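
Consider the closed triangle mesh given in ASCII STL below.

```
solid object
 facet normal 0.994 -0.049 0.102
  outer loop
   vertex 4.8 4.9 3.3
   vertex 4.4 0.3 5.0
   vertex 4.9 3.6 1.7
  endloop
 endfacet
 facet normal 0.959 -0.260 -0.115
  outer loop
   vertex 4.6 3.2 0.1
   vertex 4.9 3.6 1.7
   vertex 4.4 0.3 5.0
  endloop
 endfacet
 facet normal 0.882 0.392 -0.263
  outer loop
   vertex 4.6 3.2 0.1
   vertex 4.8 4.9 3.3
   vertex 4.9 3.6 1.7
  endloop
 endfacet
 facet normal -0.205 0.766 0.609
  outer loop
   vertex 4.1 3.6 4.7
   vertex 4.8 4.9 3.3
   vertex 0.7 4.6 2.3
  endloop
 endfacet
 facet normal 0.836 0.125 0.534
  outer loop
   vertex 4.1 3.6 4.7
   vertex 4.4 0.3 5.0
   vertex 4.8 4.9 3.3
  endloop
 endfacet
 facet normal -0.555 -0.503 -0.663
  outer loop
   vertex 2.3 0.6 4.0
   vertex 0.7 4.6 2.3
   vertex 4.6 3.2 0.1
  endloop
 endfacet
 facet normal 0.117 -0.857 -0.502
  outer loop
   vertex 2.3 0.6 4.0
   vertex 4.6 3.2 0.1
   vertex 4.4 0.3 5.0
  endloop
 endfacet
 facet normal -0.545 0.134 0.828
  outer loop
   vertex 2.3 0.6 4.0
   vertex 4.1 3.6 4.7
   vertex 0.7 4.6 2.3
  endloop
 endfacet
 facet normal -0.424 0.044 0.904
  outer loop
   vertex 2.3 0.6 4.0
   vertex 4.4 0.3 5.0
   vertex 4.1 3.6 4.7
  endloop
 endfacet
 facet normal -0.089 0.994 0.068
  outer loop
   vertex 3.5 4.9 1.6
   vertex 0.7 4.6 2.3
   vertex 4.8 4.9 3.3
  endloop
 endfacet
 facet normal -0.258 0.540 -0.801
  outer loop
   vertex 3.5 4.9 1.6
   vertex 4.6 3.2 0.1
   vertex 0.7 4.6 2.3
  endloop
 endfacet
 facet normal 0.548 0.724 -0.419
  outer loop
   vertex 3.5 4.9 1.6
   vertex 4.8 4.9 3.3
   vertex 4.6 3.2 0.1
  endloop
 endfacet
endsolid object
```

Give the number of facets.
12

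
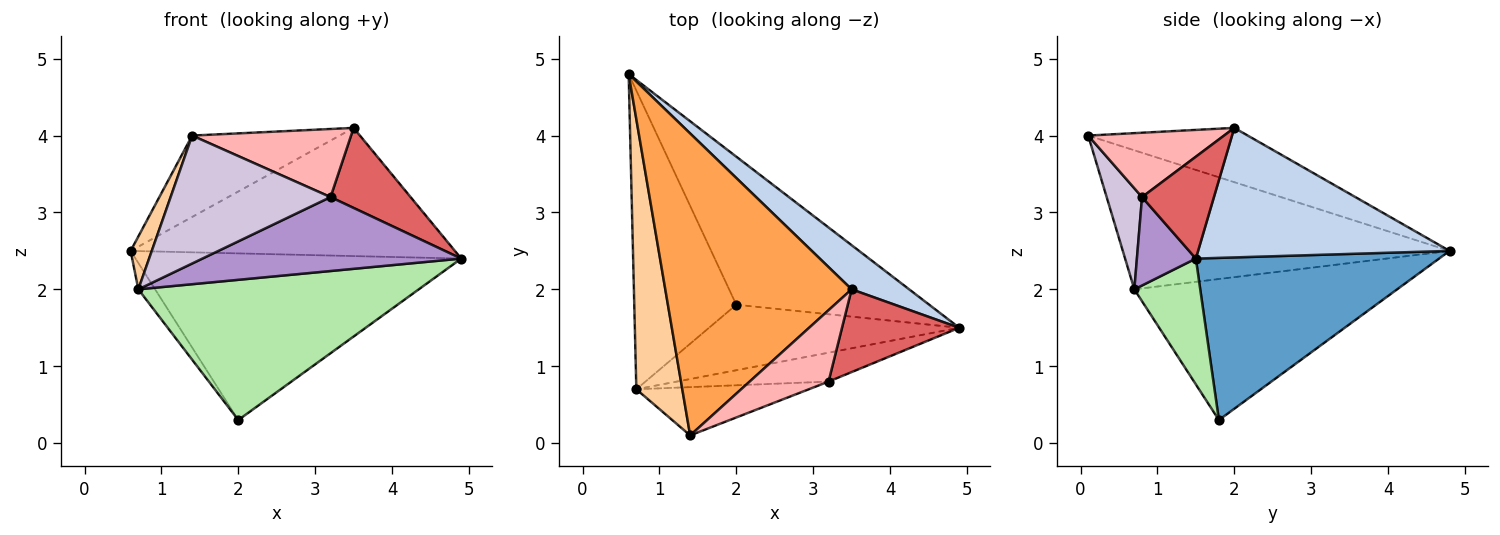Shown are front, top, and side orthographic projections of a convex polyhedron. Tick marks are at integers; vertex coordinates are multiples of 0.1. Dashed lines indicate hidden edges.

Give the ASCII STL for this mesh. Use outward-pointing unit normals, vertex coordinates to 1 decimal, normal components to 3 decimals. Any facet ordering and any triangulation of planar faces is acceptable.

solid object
 facet normal 0.487 0.653 -0.580
  outer loop
   vertex 2.0 1.8 0.3
   vertex 0.6 4.8 2.5
   vertex 4.9 1.5 2.4
  endloop
 endfacet
 facet normal 0.591 0.762 0.263
  outer loop
   vertex 3.5 2.0 4.1
   vertex 4.9 1.5 2.4
   vertex 0.6 4.8 2.5
  endloop
 endfacet
 facet normal -0.271 0.251 0.929
  outer loop
   vertex 3.5 2.0 4.1
   vertex 0.6 4.8 2.5
   vertex 1.4 0.1 4.0
  endloop
 endfacet
 facet normal -0.948 -0.061 0.313
  outer loop
   vertex 0.7 0.7 2.0
   vertex 1.4 0.1 4.0
   vertex 0.6 4.8 2.5
  endloop
 endfacet
 facet normal -0.809 0.052 -0.585
  outer loop
   vertex 0.7 0.7 2.0
   vertex 0.6 4.8 2.5
   vertex 2.0 1.8 0.3
  endloop
 endfacet
 facet normal 0.208 -0.886 -0.414
  outer loop
   vertex 0.7 0.7 2.0
   vertex 2.0 1.8 0.3
   vertex 4.9 1.5 2.4
  endloop
 endfacet
 facet normal 0.530 -0.590 0.610
  outer loop
   vertex 3.2 0.8 3.2
   vertex 4.9 1.5 2.4
   vertex 3.5 2.0 4.1
  endloop
 endfacet
 facet normal 0.508 -0.594 0.623
  outer loop
   vertex 3.2 0.8 3.2
   vertex 3.5 2.0 4.1
   vertex 1.4 0.1 4.0
  endloop
 endfacet
 facet normal 0.207 -0.911 -0.356
  outer loop
   vertex 3.2 0.8 3.2
   vertex 0.7 0.7 2.0
   vertex 4.9 1.5 2.4
  endloop
 endfacet
 facet normal 0.203 -0.916 -0.346
  outer loop
   vertex 3.2 0.8 3.2
   vertex 1.4 0.1 4.0
   vertex 0.7 0.7 2.0
  endloop
 endfacet
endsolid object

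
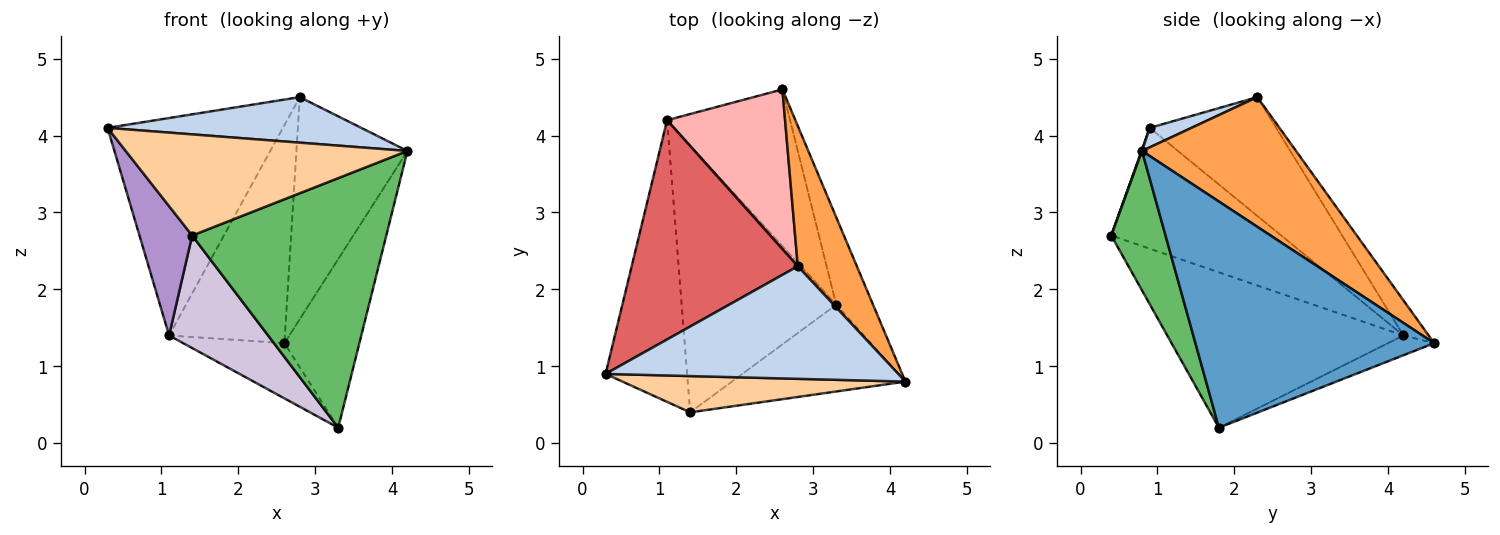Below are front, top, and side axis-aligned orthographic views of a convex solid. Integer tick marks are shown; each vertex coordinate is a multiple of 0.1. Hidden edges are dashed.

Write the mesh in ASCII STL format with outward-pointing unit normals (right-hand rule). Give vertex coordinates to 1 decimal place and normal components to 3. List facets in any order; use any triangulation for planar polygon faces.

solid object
 facet normal 0.943 0.296 -0.153
  outer loop
   vertex 3.3 1.8 0.2
   vertex 2.6 4.6 1.3
   vertex 4.2 0.8 3.8
  endloop
 endfacet
 facet normal 0.062 -0.374 0.925
  outer loop
   vertex 2.8 2.3 4.5
   vertex 0.3 0.9 4.1
   vertex 4.2 0.8 3.8
  endloop
 endfacet
 facet normal 0.761 0.548 0.347
  outer loop
   vertex 2.8 2.3 4.5
   vertex 4.2 0.8 3.8
   vertex 2.6 4.6 1.3
  endloop
 endfacet
 facet normal 0.002 -0.941 0.338
  outer loop
   vertex 1.4 0.4 2.7
   vertex 4.2 0.8 3.8
   vertex 0.3 0.9 4.1
  endloop
 endfacet
 facet normal 0.255 -0.913 -0.317
  outer loop
   vertex 1.4 0.4 2.7
   vertex 3.3 1.8 0.2
   vertex 4.2 0.8 3.8
  endloop
 endfacet
 facet normal -0.150 0.329 -0.932
  outer loop
   vertex 1.1 4.2 1.4
   vertex 2.6 4.6 1.3
   vertex 3.3 1.8 0.2
  endloop
 endfacet
 facet normal -0.453 0.628 0.633
  outer loop
   vertex 1.1 4.2 1.4
   vertex 0.3 0.9 4.1
   vertex 2.8 2.3 4.5
  endloop
 endfacet
 facet normal -0.173 0.795 0.582
  outer loop
   vertex 1.1 4.2 1.4
   vertex 2.8 2.3 4.5
   vertex 2.6 4.6 1.3
  endloop
 endfacet
 facet normal -0.803 -0.249 -0.542
  outer loop
   vertex 1.1 4.2 1.4
   vertex 1.4 0.4 2.7
   vertex 0.3 0.9 4.1
  endloop
 endfacet
 facet normal -0.680 -0.285 -0.676
  outer loop
   vertex 1.1 4.2 1.4
   vertex 3.3 1.8 0.2
   vertex 1.4 0.4 2.7
  endloop
 endfacet
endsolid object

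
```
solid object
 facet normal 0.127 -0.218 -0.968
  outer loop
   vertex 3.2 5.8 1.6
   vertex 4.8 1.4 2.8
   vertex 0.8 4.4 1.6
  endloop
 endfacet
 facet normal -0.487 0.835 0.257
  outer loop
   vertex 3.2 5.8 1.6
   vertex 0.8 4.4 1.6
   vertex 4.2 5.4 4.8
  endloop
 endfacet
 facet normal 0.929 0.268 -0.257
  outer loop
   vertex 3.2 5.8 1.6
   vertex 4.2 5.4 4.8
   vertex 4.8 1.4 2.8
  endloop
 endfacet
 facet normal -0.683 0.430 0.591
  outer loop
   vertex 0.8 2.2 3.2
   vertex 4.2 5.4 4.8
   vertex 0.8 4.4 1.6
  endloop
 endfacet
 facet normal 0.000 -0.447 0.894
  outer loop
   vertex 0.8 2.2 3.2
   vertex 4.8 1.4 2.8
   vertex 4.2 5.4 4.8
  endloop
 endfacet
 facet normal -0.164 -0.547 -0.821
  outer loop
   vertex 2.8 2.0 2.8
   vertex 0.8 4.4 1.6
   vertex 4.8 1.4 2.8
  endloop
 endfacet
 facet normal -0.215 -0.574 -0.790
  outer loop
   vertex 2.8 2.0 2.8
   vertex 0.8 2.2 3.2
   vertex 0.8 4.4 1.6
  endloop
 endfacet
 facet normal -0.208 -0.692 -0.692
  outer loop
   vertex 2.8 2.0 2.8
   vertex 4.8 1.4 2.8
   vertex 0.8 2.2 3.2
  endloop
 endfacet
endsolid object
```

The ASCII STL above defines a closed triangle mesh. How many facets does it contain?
8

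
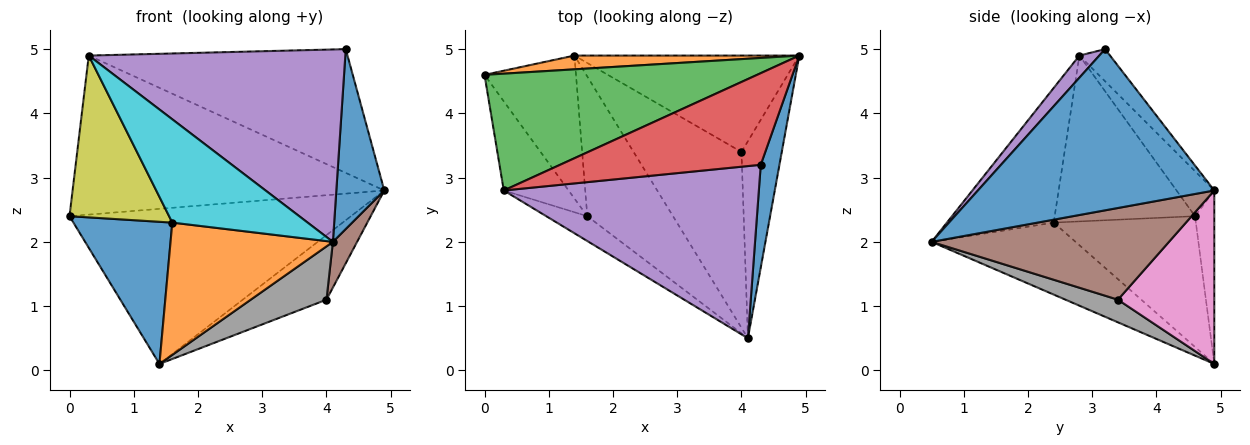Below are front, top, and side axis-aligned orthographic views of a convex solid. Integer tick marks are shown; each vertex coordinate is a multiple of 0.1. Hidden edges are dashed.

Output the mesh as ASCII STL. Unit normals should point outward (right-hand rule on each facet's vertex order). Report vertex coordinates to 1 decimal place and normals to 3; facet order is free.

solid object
 facet normal 0.974 -0.198 0.113
  outer loop
   vertex 4.3 3.2 5.0
   vertex 4.1 0.5 2.0
   vertex 4.9 4.9 2.8
  endloop
 endfacet
 facet normal -0.068 0.994 0.088
  outer loop
   vertex 1.4 4.9 0.1
   vertex 0.0 4.6 2.4
   vertex 4.9 4.9 2.8
  endloop
 endfacet
 facet normal -0.097 0.802 0.589
  outer loop
   vertex 0.3 2.8 4.9
   vertex 4.9 4.9 2.8
   vertex 0.0 4.6 2.4
  endloop
 endfacet
 facet normal -0.095 0.800 0.592
  outer loop
   vertex 0.3 2.8 4.9
   vertex 4.3 3.2 5.0
   vertex 4.9 4.9 2.8
  endloop
 endfacet
 facet normal 0.058 -0.744 0.666
  outer loop
   vertex 0.3 2.8 4.9
   vertex 4.1 0.5 2.0
   vertex 4.3 3.2 5.0
  endloop
 endfacet
 facet normal 0.912 -0.093 -0.401
  outer loop
   vertex 4.0 3.4 1.1
   vertex 4.9 4.9 2.8
   vertex 4.1 0.5 2.0
  endloop
 endfacet
 facet normal 0.539 0.469 -0.699
  outer loop
   vertex 4.0 3.4 1.1
   vertex 1.4 4.9 0.1
   vertex 4.9 4.9 2.8
  endloop
 endfacet
 facet normal 0.197 -0.284 -0.938
  outer loop
   vertex 4.0 3.4 1.1
   vertex 4.1 0.5 2.0
   vertex 1.4 4.9 0.1
  endloop
 endfacet
 facet normal -0.777 -0.551 -0.304
  outer loop
   vertex 1.6 2.4 2.3
   vertex 0.3 2.8 4.9
   vertex 0.0 4.6 2.4
  endloop
 endfacet
 facet normal -0.609 -0.771 -0.186
  outer loop
   vertex 1.6 2.4 2.3
   vertex 4.1 0.5 2.0
   vertex 0.3 2.8 4.9
  endloop
 endfacet
 facet normal -0.712 -0.495 -0.498
  outer loop
   vertex 1.6 2.4 2.3
   vertex 0.0 4.6 2.4
   vertex 1.4 4.9 0.1
  endloop
 endfacet
 facet normal -0.521 -0.587 -0.620
  outer loop
   vertex 1.6 2.4 2.3
   vertex 1.4 4.9 0.1
   vertex 4.1 0.5 2.0
  endloop
 endfacet
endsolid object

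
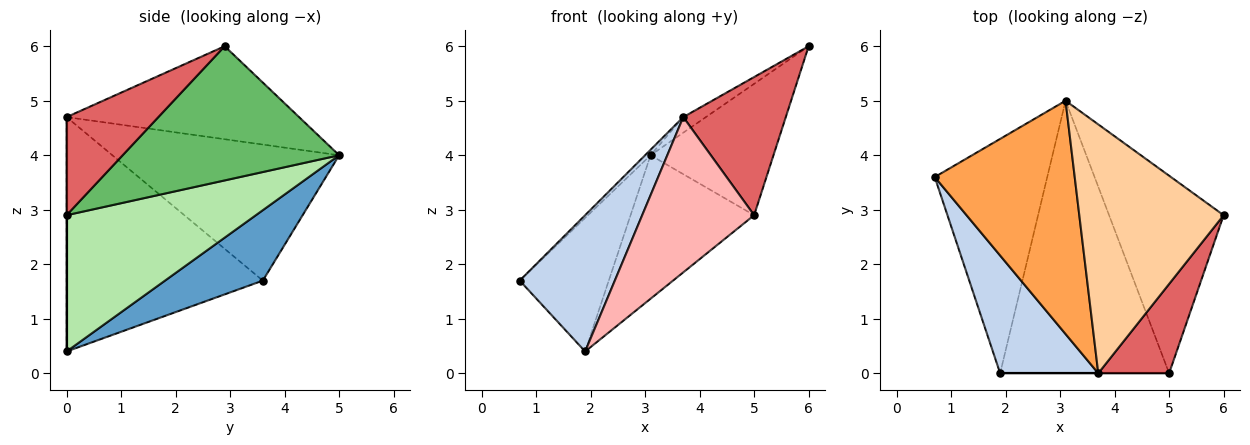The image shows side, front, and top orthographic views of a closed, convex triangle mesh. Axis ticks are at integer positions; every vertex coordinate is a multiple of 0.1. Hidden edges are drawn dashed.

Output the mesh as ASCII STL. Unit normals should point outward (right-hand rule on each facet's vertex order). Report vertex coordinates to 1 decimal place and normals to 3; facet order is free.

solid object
 facet normal 0.478 0.435 -0.763
  outer loop
   vertex 3.1 5.0 4.0
   vertex 1.9 0.0 0.4
   vertex 0.7 3.6 1.7
  endloop
 endfacet
 facet normal -0.842 -0.408 0.353
  outer loop
   vertex 3.7 0.0 4.7
   vertex 0.7 3.6 1.7
   vertex 1.9 0.0 0.4
  endloop
 endfacet
 facet normal -0.697 0.017 0.717
  outer loop
   vertex 3.7 0.0 4.7
   vertex 3.1 5.0 4.0
   vertex 0.7 3.6 1.7
  endloop
 endfacet
 facet normal -0.541 0.053 0.839
  outer loop
   vertex 3.7 0.0 4.7
   vertex 6.0 2.9 6.0
   vertex 3.1 5.0 4.0
  endloop
 endfacet
 facet normal 0.698 0.396 -0.596
  outer loop
   vertex 5.0 0.0 2.9
   vertex 3.1 5.0 4.0
   vertex 6.0 2.9 6.0
  endloop
 endfacet
 facet normal 0.581 0.379 -0.720
  outer loop
   vertex 5.0 0.0 2.9
   vertex 1.9 0.0 0.4
   vertex 3.1 5.0 4.0
  endloop
 endfacet
 facet normal 0.601 -0.671 0.434
  outer loop
   vertex 5.0 0.0 2.9
   vertex 6.0 2.9 6.0
   vertex 3.7 0.0 4.7
  endloop
 endfacet
 facet normal 0.000 -1.000 0.000
  outer loop
   vertex 5.0 0.0 2.9
   vertex 3.7 0.0 4.7
   vertex 1.9 0.0 0.4
  endloop
 endfacet
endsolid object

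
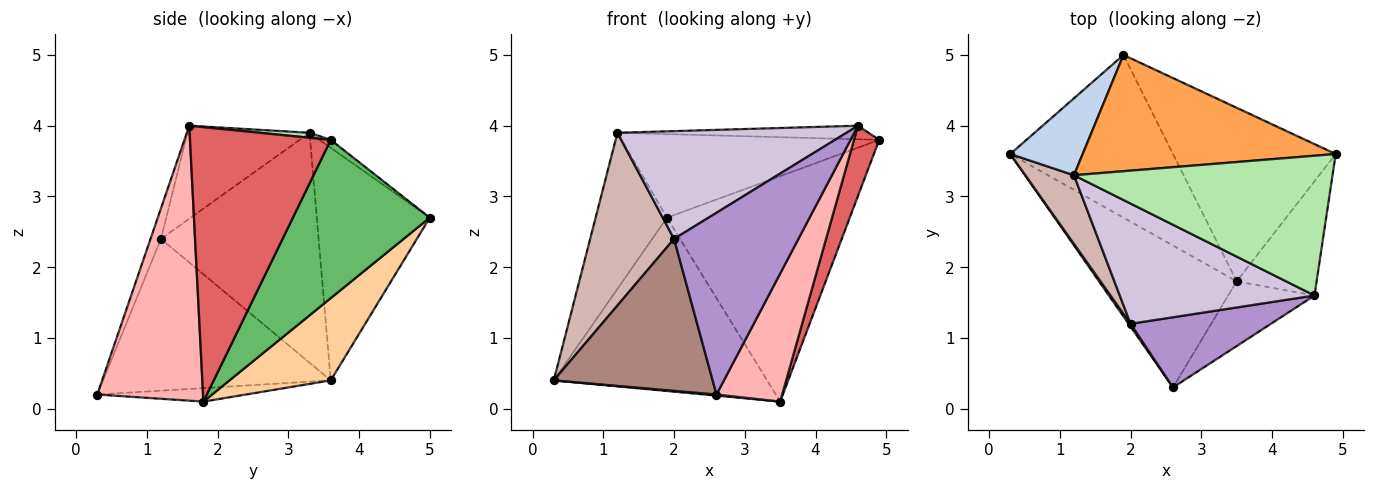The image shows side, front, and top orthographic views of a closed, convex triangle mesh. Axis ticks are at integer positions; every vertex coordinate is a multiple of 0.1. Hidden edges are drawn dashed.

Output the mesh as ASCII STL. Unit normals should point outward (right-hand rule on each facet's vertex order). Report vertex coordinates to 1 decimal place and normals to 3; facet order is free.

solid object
 facet normal -0.098 -0.008 -0.995
  outer loop
   vertex 3.5 1.8 0.1
   vertex 2.6 0.3 0.2
   vertex 0.3 3.6 0.4
  endloop
 endfacet
 facet normal -0.818 0.516 0.255
  outer loop
   vertex 1.9 5.0 2.7
   vertex 0.3 3.6 0.4
   vertex 1.2 3.3 3.9
  endloop
 endfacet
 facet normal -0.025 0.583 0.812
  outer loop
   vertex 1.9 5.0 2.7
   vertex 1.2 3.3 3.9
   vertex 4.9 3.6 3.8
  endloop
 endfacet
 facet normal 0.327 0.689 -0.647
  outer loop
   vertex 1.9 5.0 2.7
   vertex 3.5 1.8 0.1
   vertex 0.3 3.6 0.4
  endloop
 endfacet
 facet normal 0.510 0.681 -0.525
  outer loop
   vertex 1.9 5.0 2.7
   vertex 4.9 3.6 3.8
   vertex 3.5 1.8 0.1
  endloop
 endfacet
 facet normal 0.019 0.097 0.995
  outer loop
   vertex 4.6 1.6 4.0
   vertex 4.9 3.6 3.8
   vertex 1.2 3.3 3.9
  endloop
 endfacet
 facet normal 0.946 -0.169 -0.276
  outer loop
   vertex 4.6 1.6 4.0
   vertex 3.5 1.8 0.1
   vertex 4.9 3.6 3.8
  endloop
 endfacet
 facet normal 0.821 -0.510 -0.258
  outer loop
   vertex 4.6 1.6 4.0
   vertex 2.6 0.3 0.2
   vertex 3.5 1.8 0.1
  endloop
 endfacet
 facet normal -0.078 -0.930 0.359
  outer loop
   vertex 2.0 1.2 2.4
   vertex 2.6 0.3 0.2
   vertex 4.6 1.6 4.0
  endloop
 endfacet
 facet normal -0.335 -0.629 0.702
  outer loop
   vertex 2.0 1.2 2.4
   vertex 4.6 1.6 4.0
   vertex 1.2 3.3 3.9
  endloop
 endfacet
 facet normal -0.820 -0.572 0.010
  outer loop
   vertex 2.0 1.2 2.4
   vertex 0.3 3.6 0.4
   vertex 2.6 0.3 0.2
  endloop
 endfacet
 facet normal -0.868 -0.462 0.184
  outer loop
   vertex 2.0 1.2 2.4
   vertex 1.2 3.3 3.9
   vertex 0.3 3.6 0.4
  endloop
 endfacet
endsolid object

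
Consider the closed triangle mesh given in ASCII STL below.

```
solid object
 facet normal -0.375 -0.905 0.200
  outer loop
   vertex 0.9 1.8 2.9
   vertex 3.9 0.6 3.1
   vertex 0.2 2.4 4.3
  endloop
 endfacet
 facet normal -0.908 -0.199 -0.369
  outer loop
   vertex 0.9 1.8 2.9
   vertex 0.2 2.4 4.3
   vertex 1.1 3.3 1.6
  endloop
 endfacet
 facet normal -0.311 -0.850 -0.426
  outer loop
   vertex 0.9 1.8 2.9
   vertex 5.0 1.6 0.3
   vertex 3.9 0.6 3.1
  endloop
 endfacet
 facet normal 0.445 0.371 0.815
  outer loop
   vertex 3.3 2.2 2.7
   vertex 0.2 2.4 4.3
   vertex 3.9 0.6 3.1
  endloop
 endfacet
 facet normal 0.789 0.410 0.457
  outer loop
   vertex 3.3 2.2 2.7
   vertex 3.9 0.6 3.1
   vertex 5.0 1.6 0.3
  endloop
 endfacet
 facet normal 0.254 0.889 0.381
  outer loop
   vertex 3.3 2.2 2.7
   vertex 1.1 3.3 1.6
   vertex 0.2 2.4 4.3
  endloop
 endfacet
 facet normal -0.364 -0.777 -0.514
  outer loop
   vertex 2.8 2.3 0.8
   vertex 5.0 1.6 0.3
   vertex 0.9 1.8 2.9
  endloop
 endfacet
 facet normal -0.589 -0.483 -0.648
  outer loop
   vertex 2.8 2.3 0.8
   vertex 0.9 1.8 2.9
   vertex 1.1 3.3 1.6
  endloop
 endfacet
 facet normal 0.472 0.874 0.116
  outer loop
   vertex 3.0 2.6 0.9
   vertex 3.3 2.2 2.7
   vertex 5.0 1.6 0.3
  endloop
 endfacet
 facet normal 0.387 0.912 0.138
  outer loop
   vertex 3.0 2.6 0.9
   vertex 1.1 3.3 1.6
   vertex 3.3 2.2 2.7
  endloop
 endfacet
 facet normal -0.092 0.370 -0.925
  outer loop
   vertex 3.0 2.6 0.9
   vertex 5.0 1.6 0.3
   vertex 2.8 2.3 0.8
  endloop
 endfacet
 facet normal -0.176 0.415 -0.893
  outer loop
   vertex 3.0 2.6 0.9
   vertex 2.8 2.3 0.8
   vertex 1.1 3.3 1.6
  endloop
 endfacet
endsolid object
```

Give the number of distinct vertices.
8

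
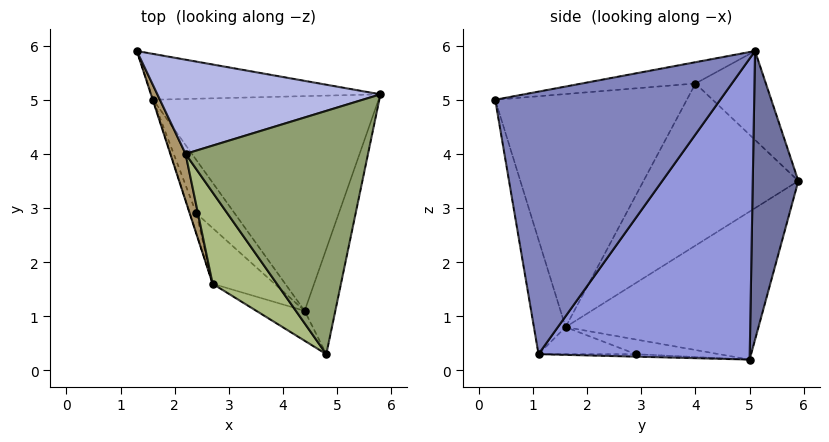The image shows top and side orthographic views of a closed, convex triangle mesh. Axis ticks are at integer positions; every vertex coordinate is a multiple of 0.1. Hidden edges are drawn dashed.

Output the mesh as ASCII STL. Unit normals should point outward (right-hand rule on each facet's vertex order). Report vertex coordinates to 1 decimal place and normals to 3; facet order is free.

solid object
 facet normal 0.287 0.931 -0.228
  outer loop
   vertex 1.6 5.0 0.2
   vertex 1.3 5.9 3.5
   vertex 5.8 5.1 5.9
  endloop
 endfacet
 facet normal 0.977 -0.182 -0.114
  outer loop
   vertex 4.4 1.1 0.3
   vertex 5.8 5.1 5.9
   vertex 4.8 0.3 5.0
  endloop
 endfacet
 facet normal 0.699 0.488 -0.523
  outer loop
   vertex 4.4 1.1 0.3
   vertex 1.6 5.0 0.2
   vertex 5.8 5.1 5.9
  endloop
 endfacet
 facet normal -0.303 0.576 0.759
  outer loop
   vertex 2.2 4.0 5.3
   vertex 5.8 5.1 5.9
   vertex 1.3 5.9 3.5
  endloop
 endfacet
 facet normal -0.115 -0.160 0.980
  outer loop
   vertex 2.2 4.0 5.3
   vertex 4.8 0.3 5.0
   vertex 5.8 5.1 5.9
  endloop
 endfacet
 facet normal -0.790 -0.573 0.218
  outer loop
   vertex 2.7 1.6 0.8
   vertex 4.8 0.3 5.0
   vertex 2.2 4.0 5.3
  endloop
 endfacet
 facet normal -0.315 -0.940 -0.133
  outer loop
   vertex 2.7 1.6 0.8
   vertex 4.4 1.1 0.3
   vertex 4.8 0.3 5.0
  endloop
 endfacet
 facet normal -0.951 -0.308 -0.002
  outer loop
   vertex 2.7 1.6 0.8
   vertex 1.3 5.9 3.5
   vertex 1.6 5.0 0.2
  endloop
 endfacet
 facet normal -0.930 -0.358 0.087
  outer loop
   vertex 2.7 1.6 0.8
   vertex 2.2 4.0 5.3
   vertex 1.3 5.9 3.5
  endloop
 endfacet
 facet normal -0.065 -0.072 -0.995
  outer loop
   vertex 2.4 2.9 0.3
   vertex 1.6 5.0 0.2
   vertex 4.4 1.1 0.3
  endloop
 endfacet
 facet normal -0.857 -0.345 -0.382
  outer loop
   vertex 2.4 2.9 0.3
   vertex 2.7 1.6 0.8
   vertex 1.6 5.0 0.2
  endloop
 endfacet
 facet normal -0.366 -0.406 -0.837
  outer loop
   vertex 2.4 2.9 0.3
   vertex 4.4 1.1 0.3
   vertex 2.7 1.6 0.8
  endloop
 endfacet
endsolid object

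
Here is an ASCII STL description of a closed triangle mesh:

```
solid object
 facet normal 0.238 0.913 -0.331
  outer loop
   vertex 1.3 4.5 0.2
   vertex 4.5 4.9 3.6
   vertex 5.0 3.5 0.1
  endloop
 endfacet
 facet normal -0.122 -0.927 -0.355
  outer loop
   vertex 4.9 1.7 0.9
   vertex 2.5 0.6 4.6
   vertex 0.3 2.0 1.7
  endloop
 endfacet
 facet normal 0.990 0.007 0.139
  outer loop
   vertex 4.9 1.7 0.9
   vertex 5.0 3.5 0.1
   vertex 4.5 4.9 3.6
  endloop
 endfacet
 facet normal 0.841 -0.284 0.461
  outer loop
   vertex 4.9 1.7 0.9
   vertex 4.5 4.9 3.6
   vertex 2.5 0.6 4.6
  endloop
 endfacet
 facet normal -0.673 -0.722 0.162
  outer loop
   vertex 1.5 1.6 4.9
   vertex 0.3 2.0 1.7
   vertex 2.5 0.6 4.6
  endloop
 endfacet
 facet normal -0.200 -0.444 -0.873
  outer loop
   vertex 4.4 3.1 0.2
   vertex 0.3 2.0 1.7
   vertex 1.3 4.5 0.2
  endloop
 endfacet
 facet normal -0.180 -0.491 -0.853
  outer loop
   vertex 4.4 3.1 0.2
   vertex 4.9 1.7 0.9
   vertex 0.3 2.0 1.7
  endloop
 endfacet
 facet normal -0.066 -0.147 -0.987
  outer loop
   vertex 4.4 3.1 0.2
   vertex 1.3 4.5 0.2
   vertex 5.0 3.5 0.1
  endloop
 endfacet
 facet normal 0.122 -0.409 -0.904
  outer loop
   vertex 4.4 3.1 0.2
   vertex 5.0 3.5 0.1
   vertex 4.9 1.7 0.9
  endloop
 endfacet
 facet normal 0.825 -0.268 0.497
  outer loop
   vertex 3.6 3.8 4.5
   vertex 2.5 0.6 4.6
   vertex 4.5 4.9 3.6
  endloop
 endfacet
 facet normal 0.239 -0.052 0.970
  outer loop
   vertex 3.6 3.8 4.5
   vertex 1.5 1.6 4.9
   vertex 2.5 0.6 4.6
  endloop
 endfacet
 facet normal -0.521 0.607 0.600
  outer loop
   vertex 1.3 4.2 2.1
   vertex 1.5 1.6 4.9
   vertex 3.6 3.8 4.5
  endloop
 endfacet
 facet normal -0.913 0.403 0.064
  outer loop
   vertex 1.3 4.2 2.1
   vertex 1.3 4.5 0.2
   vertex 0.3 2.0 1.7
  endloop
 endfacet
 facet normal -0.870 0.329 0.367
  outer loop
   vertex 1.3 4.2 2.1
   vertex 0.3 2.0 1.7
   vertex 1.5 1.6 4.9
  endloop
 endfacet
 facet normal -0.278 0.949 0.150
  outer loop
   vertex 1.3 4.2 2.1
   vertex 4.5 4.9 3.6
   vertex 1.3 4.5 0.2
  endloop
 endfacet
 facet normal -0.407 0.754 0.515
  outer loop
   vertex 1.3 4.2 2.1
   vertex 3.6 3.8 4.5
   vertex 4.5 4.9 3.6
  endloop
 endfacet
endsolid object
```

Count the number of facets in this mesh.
16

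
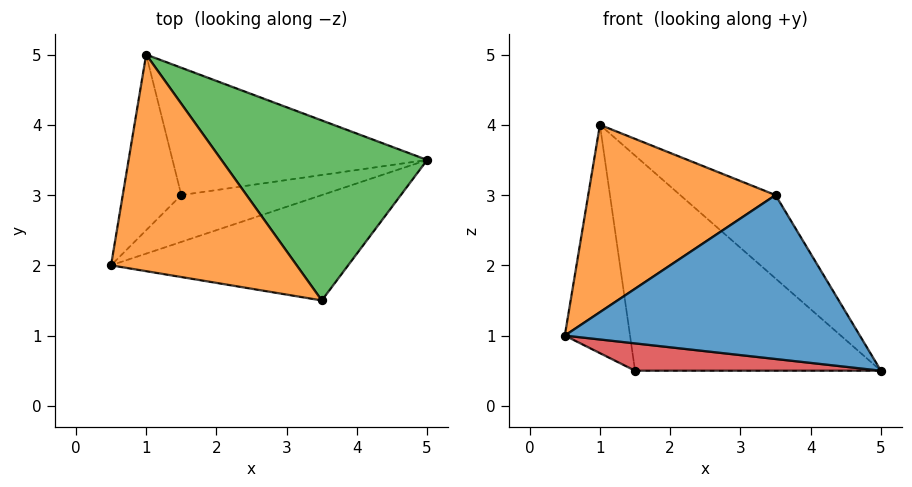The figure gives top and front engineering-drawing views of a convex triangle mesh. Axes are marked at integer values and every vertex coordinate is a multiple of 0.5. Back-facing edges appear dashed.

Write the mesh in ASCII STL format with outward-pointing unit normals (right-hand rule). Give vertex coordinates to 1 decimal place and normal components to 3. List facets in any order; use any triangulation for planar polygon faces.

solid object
 facet normal 0.215 -0.821 -0.528
  outer loop
   vertex 3.5 1.5 3.0
   vertex 0.5 2.0 1.0
   vertex 5.0 3.5 0.5
  endloop
 endfacet
 facet normal -0.523 -0.558 0.645
  outer loop
   vertex 3.5 1.5 3.0
   vertex 1.0 5.0 4.0
   vertex 0.5 2.0 1.0
  endloop
 endfacet
 facet normal 0.689 0.305 0.657
  outer loop
   vertex 3.5 1.5 3.0
   vertex 5.0 3.5 0.5
   vertex 1.0 5.0 4.0
  endloop
 endfacet
 facet normal 0.072 -0.503 -0.862
  outer loop
   vertex 1.5 3.0 0.5
   vertex 5.0 3.5 0.5
   vertex 0.5 2.0 1.0
  endloop
 endfacet
 facet normal -0.739 0.534 -0.411
  outer loop
   vertex 1.5 3.0 0.5
   vertex 0.5 2.0 1.0
   vertex 1.0 5.0 4.0
  endloop
 endfacet
 facet normal -0.122 0.854 -0.506
  outer loop
   vertex 1.5 3.0 0.5
   vertex 1.0 5.0 4.0
   vertex 5.0 3.5 0.5
  endloop
 endfacet
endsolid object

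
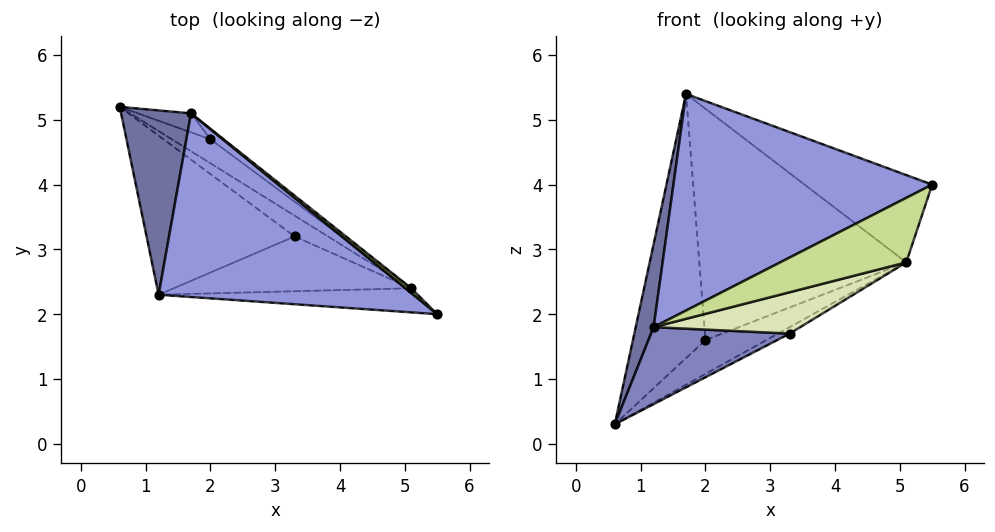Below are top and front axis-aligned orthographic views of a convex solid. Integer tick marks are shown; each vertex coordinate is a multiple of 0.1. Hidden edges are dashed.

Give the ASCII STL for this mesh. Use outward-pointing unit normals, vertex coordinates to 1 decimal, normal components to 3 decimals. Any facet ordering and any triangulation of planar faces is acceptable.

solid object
 facet normal -0.974 -0.094 0.208
  outer loop
   vertex 1.2 2.3 1.8
   vertex 1.7 5.1 5.4
   vertex 0.6 5.2 0.3
  endloop
 endfacet
 facet normal 0.142 -0.431 -0.891
  outer loop
   vertex 1.2 2.3 1.8
   vertex 0.6 5.2 0.3
   vertex 3.3 3.2 1.7
  endloop
 endfacet
 facet normal -0.359 -0.712 0.604
  outer loop
   vertex 1.2 2.3 1.8
   vertex 5.5 2.0 4.0
   vertex 1.7 5.1 5.4
  endloop
 endfacet
 facet normal 0.389 0.919 -0.066
  outer loop
   vertex 2.0 4.7 1.6
   vertex 0.6 5.2 0.3
   vertex 1.7 5.1 5.4
  endloop
 endfacet
 facet normal 0.641 0.767 0.042
  outer loop
   vertex 5.1 2.4 2.8
   vertex 1.7 5.1 5.4
   vertex 5.5 2.0 4.0
  endloop
 endfacet
 facet normal 0.604 0.796 -0.036
  outer loop
   vertex 5.1 2.4 2.8
   vertex 2.0 4.7 1.6
   vertex 1.7 5.1 5.4
  endloop
 endfacet
 facet normal 0.113 -0.931 -0.348
  outer loop
   vertex 5.1 2.4 2.8
   vertex 5.5 2.0 4.0
   vertex 1.2 2.3 1.8
  endloop
 endfacet
 facet normal 0.215 -0.588 -0.780
  outer loop
   vertex 5.1 2.4 2.8
   vertex 1.2 2.3 1.8
   vertex 3.3 3.2 1.7
  endloop
 endfacet
 facet normal 0.582 0.243 -0.776
  outer loop
   vertex 5.1 2.4 2.8
   vertex 3.3 3.2 1.7
   vertex 0.6 5.2 0.3
  endloop
 endfacet
 facet normal 0.638 0.628 -0.446
  outer loop
   vertex 5.1 2.4 2.8
   vertex 0.6 5.2 0.3
   vertex 2.0 4.7 1.6
  endloop
 endfacet
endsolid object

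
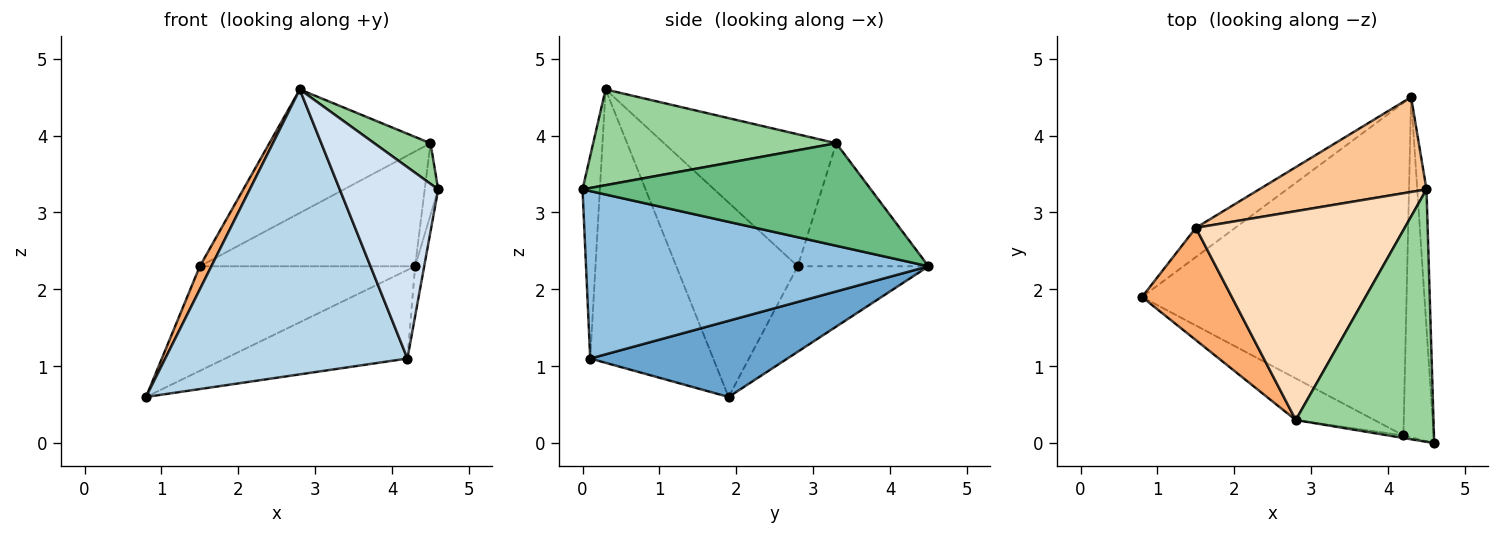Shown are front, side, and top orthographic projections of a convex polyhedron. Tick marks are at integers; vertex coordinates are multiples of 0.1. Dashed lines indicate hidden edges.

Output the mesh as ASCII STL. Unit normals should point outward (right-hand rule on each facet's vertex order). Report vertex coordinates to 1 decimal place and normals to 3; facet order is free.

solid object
 facet normal 0.268 0.248 -0.931
  outer loop
   vertex 4.2 0.1 1.1
   vertex 0.8 1.9 0.6
   vertex 4.3 4.5 2.3
  endloop
 endfacet
 facet normal 0.984 0.026 -0.178
  outer loop
   vertex 4.2 0.1 1.1
   vertex 4.3 4.5 2.3
   vertex 4.6 0.0 3.3
  endloop
 endfacet
 facet normal -0.449 -0.884 -0.129
  outer loop
   vertex 4.2 0.1 1.1
   vertex 2.8 0.3 4.6
   vertex 0.8 1.9 0.6
  endloop
 endfacet
 facet normal -0.174 -0.985 -0.013
  outer loop
   vertex 4.2 0.1 1.1
   vertex 4.6 0.0 3.3
   vertex 2.8 0.3 4.6
  endloop
 endfacet
 facet normal -0.505 0.831 -0.232
  outer loop
   vertex 1.5 2.8 2.3
   vertex 4.3 4.5 2.3
   vertex 0.8 1.9 0.6
  endloop
 endfacet
 facet normal -0.904 -0.086 0.418
  outer loop
   vertex 1.5 2.8 2.3
   vertex 0.8 1.9 0.6
   vertex 2.8 0.3 4.6
  endloop
 endfacet
 facet normal -0.424 0.698 0.577
  outer loop
   vertex 4.5 3.3 3.9
   vertex 4.3 4.5 2.3
   vertex 1.5 2.8 2.3
  endloop
 endfacet
 facet normal -0.478 0.447 0.756
  outer loop
   vertex 4.5 3.3 3.9
   vertex 1.5 2.8 2.3
   vertex 2.8 0.3 4.6
  endloop
 endfacet
 facet normal 0.995 0.046 -0.090
  outer loop
   vertex 4.5 3.3 3.9
   vertex 4.6 0.0 3.3
   vertex 4.3 4.5 2.3
  endloop
 endfacet
 facet normal 0.566 -0.131 0.814
  outer loop
   vertex 4.5 3.3 3.9
   vertex 2.8 0.3 4.6
   vertex 4.6 0.0 3.3
  endloop
 endfacet
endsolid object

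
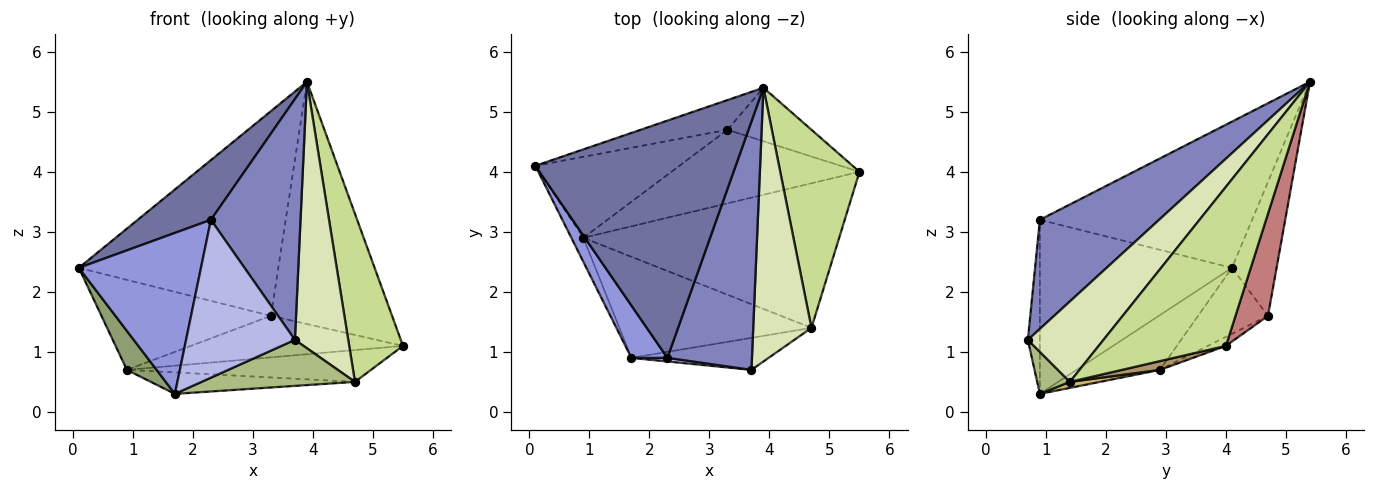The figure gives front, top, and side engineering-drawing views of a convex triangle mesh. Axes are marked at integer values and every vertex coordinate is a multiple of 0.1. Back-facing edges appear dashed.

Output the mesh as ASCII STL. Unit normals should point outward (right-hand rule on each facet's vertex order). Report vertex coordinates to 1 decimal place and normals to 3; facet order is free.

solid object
 facet normal -0.578 -0.199 0.792
  outer loop
   vertex 2.3 0.9 3.2
   vertex 3.9 5.4 5.5
   vertex 0.1 4.1 2.4
  endloop
 endfacet
 facet normal 0.679 -0.511 0.527
  outer loop
   vertex 2.3 0.9 3.2
   vertex 3.7 0.7 1.2
   vertex 3.9 5.4 5.5
  endloop
 endfacet
 facet normal -0.831 -0.529 0.172
  outer loop
   vertex 1.7 0.9 0.3
   vertex 2.3 0.9 3.2
   vertex 0.1 4.1 2.4
  endloop
 endfacet
 facet normal -0.110 -0.994 0.023
  outer loop
   vertex 1.7 0.9 0.3
   vertex 3.7 0.7 1.2
   vertex 2.3 0.9 3.2
  endloop
 endfacet
 facet normal -0.923 -0.329 -0.202
  outer loop
   vertex 0.9 2.9 0.7
   vertex 1.7 0.9 0.3
   vertex 0.1 4.1 2.4
  endloop
 endfacet
 facet normal 0.172 -0.809 -0.563
  outer loop
   vertex 4.7 1.4 0.5
   vertex 3.7 0.7 1.2
   vertex 1.7 0.9 0.3
  endloop
 endfacet
 facet normal 0.837 -0.354 0.417
  outer loop
   vertex 4.7 1.4 0.5
   vertex 5.5 4.0 1.1
   vertex 3.9 5.4 5.5
  endloop
 endfacet
 facet normal 0.703 -0.496 0.509
  outer loop
   vertex 4.7 1.4 0.5
   vertex 3.9 5.4 5.5
   vertex 3.7 0.7 1.2
  endloop
 endfacet
 facet normal 0.033 0.215 -0.976
  outer loop
   vertex 4.7 1.4 0.5
   vertex 0.9 2.9 0.7
   vertex 5.5 4.0 1.1
  endloop
 endfacet
 facet normal 0.031 0.208 -0.978
  outer loop
   vertex 4.7 1.4 0.5
   vertex 1.7 0.9 0.3
   vertex 0.9 2.9 0.7
  endloop
 endfacet
 facet normal -0.293 0.711 -0.640
  outer loop
   vertex 3.3 4.7 1.6
   vertex 0.9 2.9 0.7
   vertex 0.1 4.1 2.4
  endloop
 endfacet
 facet normal -0.042 0.491 -0.870
  outer loop
   vertex 3.3 4.7 1.6
   vertex 5.5 4.0 1.1
   vertex 0.9 2.9 0.7
  endloop
 endfacet
 facet normal -0.216 0.966 -0.140
  outer loop
   vertex 3.3 4.7 1.6
   vertex 0.1 4.1 2.4
   vertex 3.9 5.4 5.5
  endloop
 endfacet
 facet normal 0.253 0.945 -0.209
  outer loop
   vertex 3.3 4.7 1.6
   vertex 3.9 5.4 5.5
   vertex 5.5 4.0 1.1
  endloop
 endfacet
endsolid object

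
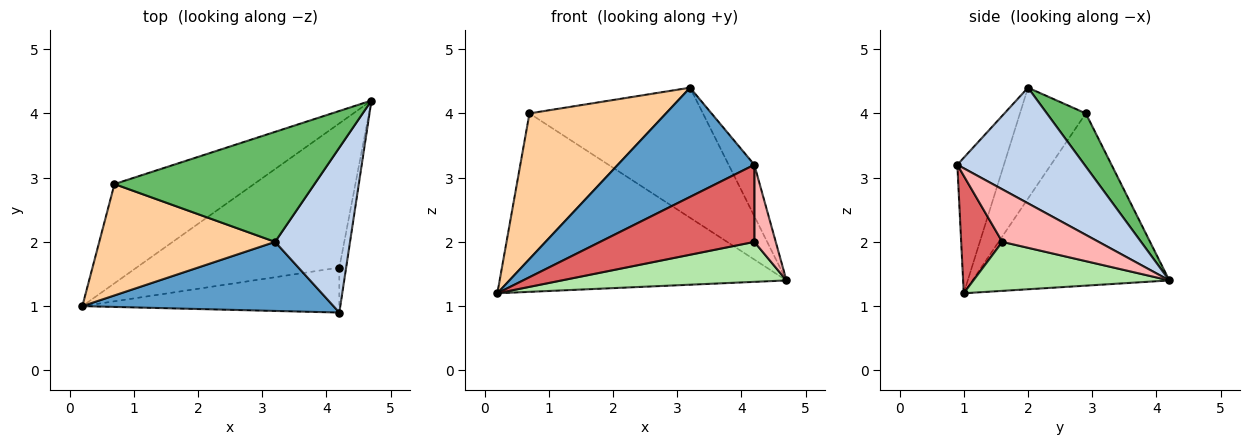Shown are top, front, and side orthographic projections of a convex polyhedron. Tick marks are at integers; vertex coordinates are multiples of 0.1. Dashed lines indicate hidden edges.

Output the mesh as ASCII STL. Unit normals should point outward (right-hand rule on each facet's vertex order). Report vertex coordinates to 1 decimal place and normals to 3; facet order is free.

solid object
 facet normal -0.277 -0.812 0.514
  outer loop
   vertex 3.2 2.0 4.4
   vertex 0.2 1.0 1.2
   vertex 4.2 0.9 3.2
  endloop
 endfacet
 facet normal 0.827 0.167 0.536
  outer loop
   vertex 3.2 2.0 4.4
   vertex 4.2 0.9 3.2
   vertex 4.7 4.2 1.4
  endloop
 endfacet
 facet normal -0.514 0.749 -0.417
  outer loop
   vertex 0.7 2.9 4.0
   vertex 4.7 4.2 1.4
   vertex 0.2 1.0 1.2
  endloop
 endfacet
 facet normal -0.358 -0.742 0.567
  outer loop
   vertex 0.7 2.9 4.0
   vertex 0.2 1.0 1.2
   vertex 3.2 2.0 4.4
  endloop
 endfacet
 facet normal 0.169 0.753 0.636
  outer loop
   vertex 0.7 2.9 4.0
   vertex 3.2 2.0 4.4
   vertex 4.7 4.2 1.4
  endloop
 endfacet
 facet normal 0.227 -0.260 -0.939
  outer loop
   vertex 4.2 1.6 2.0
   vertex 0.2 1.0 1.2
   vertex 4.7 4.2 1.4
  endloop
 endfacet
 facet normal 0.224 -0.842 -0.491
  outer loop
   vertex 4.2 1.6 2.0
   vertex 4.2 0.9 3.2
   vertex 0.2 1.0 1.2
  endloop
 endfacet
 facet normal 0.968 -0.215 -0.126
  outer loop
   vertex 4.2 1.6 2.0
   vertex 4.7 4.2 1.4
   vertex 4.2 0.9 3.2
  endloop
 endfacet
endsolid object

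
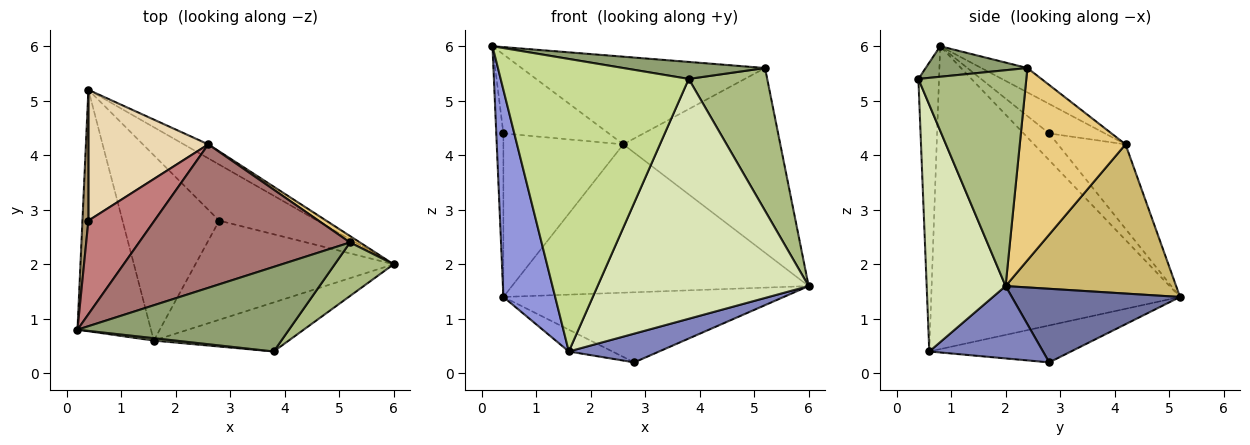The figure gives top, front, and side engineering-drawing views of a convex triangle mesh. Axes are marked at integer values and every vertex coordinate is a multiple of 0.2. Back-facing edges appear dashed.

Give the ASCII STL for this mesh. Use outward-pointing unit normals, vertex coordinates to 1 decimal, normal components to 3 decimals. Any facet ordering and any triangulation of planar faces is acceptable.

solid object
 facet normal 0.424 0.707 -0.566
  outer loop
   vertex 2.8 2.8 0.2
   vertex 0.4 5.2 1.4
   vertex 6.0 2.0 1.6
  endloop
 endfacet
 facet normal 0.331 -0.263 -0.906
  outer loop
   vertex 1.6 0.6 0.4
   vertex 2.8 2.8 0.2
   vertex 6.0 2.0 1.6
  endloop
 endfacet
 facet normal -0.953 -0.198 -0.231
  outer loop
   vertex 1.6 0.6 0.4
   vertex 0.2 0.8 6.0
   vertex 0.4 5.2 1.4
  endloop
 endfacet
 facet normal -0.355 0.109 -0.928
  outer loop
   vertex 1.6 0.6 0.4
   vertex 0.4 5.2 1.4
   vertex 2.8 2.8 0.2
  endloop
 endfacet
 facet normal 0.140 -0.195 0.971
  outer loop
   vertex 3.8 0.4 5.4
   vertex 5.2 2.4 5.6
   vertex 0.2 0.8 6.0
  endloop
 endfacet
 facet normal 0.790 -0.574 0.215
  outer loop
   vertex 3.8 0.4 5.4
   vertex 6.0 2.0 1.6
   vertex 5.2 2.4 5.6
  endloop
 endfacet
 facet normal -0.109 -0.994 0.008
  outer loop
   vertex 3.8 0.4 5.4
   vertex 0.2 0.8 6.0
   vertex 1.6 0.6 0.4
  endloop
 endfacet
 facet normal 0.344 -0.920 -0.188
  outer loop
   vertex 3.8 0.4 5.4
   vertex 1.6 0.6 0.4
   vertex 6.0 2.0 1.6
  endloop
 endfacet
 facet normal -0.942 0.262 0.209
  outer loop
   vertex 0.4 2.8 4.4
   vertex 0.4 5.2 1.4
   vertex 0.2 0.8 6.0
  endloop
 endfacet
 facet normal 0.497 0.864 -0.082
  outer loop
   vertex 2.6 4.2 4.2
   vertex 6.0 2.0 1.6
   vertex 0.4 5.2 1.4
  endloop
 endfacet
 facet normal 0.558 0.829 0.029
  outer loop
   vertex 2.6 4.2 4.2
   vertex 5.2 2.4 5.6
   vertex 6.0 2.0 1.6
  endloop
 endfacet
 facet normal -0.403 0.715 0.572
  outer loop
   vertex 2.6 4.2 4.2
   vertex 0.4 5.2 1.4
   vertex 0.4 2.8 4.4
  endloop
 endfacet
 facet normal -0.098 0.519 0.849
  outer loop
   vertex 2.6 4.2 4.2
   vertex 0.2 0.8 6.0
   vertex 5.2 2.4 5.6
  endloop
 endfacet
 facet normal -0.323 0.611 0.723
  outer loop
   vertex 2.6 4.2 4.2
   vertex 0.4 2.8 4.4
   vertex 0.2 0.8 6.0
  endloop
 endfacet
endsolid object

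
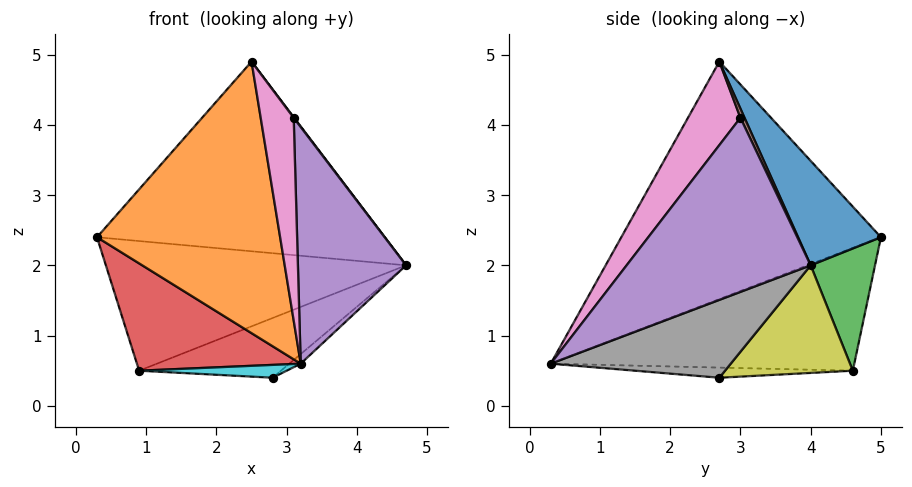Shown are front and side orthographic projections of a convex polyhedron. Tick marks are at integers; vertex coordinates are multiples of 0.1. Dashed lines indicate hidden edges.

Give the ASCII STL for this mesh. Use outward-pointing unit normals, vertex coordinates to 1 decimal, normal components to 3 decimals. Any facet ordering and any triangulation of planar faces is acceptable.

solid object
 facet normal 0.233 0.809 0.539
  outer loop
   vertex 2.5 2.7 4.9
   vertex 4.7 4.0 2.0
   vertex 0.3 5.0 2.4
  endloop
 endfacet
 facet normal -0.803 -0.566 0.185
  outer loop
   vertex 2.5 2.7 4.9
   vertex 0.3 5.0 2.4
   vertex 3.2 0.3 0.6
  endloop
 endfacet
 facet normal 0.208 0.968 -0.138
  outer loop
   vertex 0.9 4.6 0.5
   vertex 0.3 5.0 2.4
   vertex 4.7 4.0 2.0
  endloop
 endfacet
 facet normal -0.866 -0.468 -0.175
  outer loop
   vertex 0.9 4.6 0.5
   vertex 3.2 0.3 0.6
   vertex 0.3 5.0 2.4
  endloop
 endfacet
 facet normal 0.796 -0.468 0.384
  outer loop
   vertex 3.1 3.0 4.1
   vertex 3.2 0.3 0.6
   vertex 4.7 4.0 2.0
  endloop
 endfacet
 facet normal 0.813 -0.096 0.574
  outer loop
   vertex 3.1 3.0 4.1
   vertex 4.7 4.0 2.0
   vertex 2.5 2.7 4.9
  endloop
 endfacet
 facet normal 0.776 -0.488 0.399
  outer loop
   vertex 3.1 3.0 4.1
   vertex 2.5 2.7 4.9
   vertex 3.2 0.3 0.6
  endloop
 endfacet
 facet normal 0.628 0.040 -0.778
  outer loop
   vertex 2.8 2.7 0.4
   vertex 4.7 4.0 2.0
   vertex 3.2 0.3 0.6
  endloop
 endfacet
 facet normal 0.389 0.432 -0.813
  outer loop
   vertex 2.8 2.7 0.4
   vertex 0.9 4.6 0.5
   vertex 4.7 4.0 2.0
  endloop
 endfacet
 facet normal -0.160 -0.108 -0.981
  outer loop
   vertex 2.8 2.7 0.4
   vertex 3.2 0.3 0.6
   vertex 0.9 4.6 0.5
  endloop
 endfacet
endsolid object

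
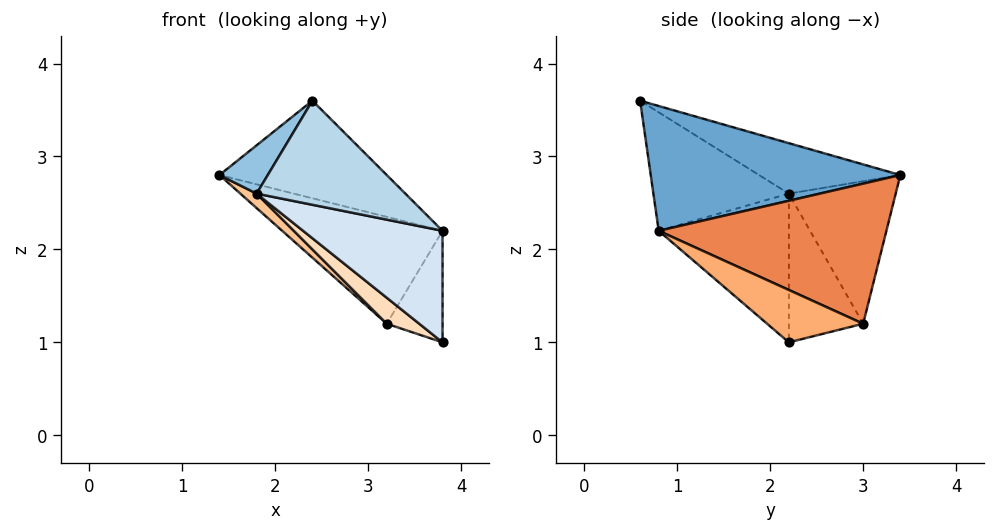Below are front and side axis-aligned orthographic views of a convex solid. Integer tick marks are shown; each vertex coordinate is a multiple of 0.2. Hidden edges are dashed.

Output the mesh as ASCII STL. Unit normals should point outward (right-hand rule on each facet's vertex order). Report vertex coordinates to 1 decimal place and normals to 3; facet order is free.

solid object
 facet normal 0.614 0.412 0.673
  outer loop
   vertex 2.4 0.6 3.6
   vertex 3.8 0.8 2.2
   vertex 1.4 3.4 2.8
  endloop
 endfacet
 facet normal -0.945 -0.323 0.050
  outer loop
   vertex 1.8 2.2 2.6
   vertex 2.4 0.6 3.6
   vertex 1.4 3.4 2.8
  endloop
 endfacet
 facet normal -0.531 -0.583 -0.615
  outer loop
   vertex 1.8 2.2 2.6
   vertex 3.8 0.8 2.2
   vertex 2.4 0.6 3.6
  endloop
 endfacet
 facet normal -0.519 -0.556 -0.649
  outer loop
   vertex 1.8 2.2 2.6
   vertex 3.8 2.2 1.0
   vertex 3.8 0.8 2.2
  endloop
 endfacet
 facet normal 0.646 0.455 0.613
  outer loop
   vertex 3.2 3.0 1.2
   vertex 1.4 3.4 2.8
   vertex 3.8 0.8 2.2
  endloop
 endfacet
 facet normal 0.746 0.433 0.505
  outer loop
   vertex 3.2 3.0 1.2
   vertex 3.8 0.8 2.2
   vertex 3.8 2.2 1.0
  endloop
 endfacet
 facet normal -0.673 -0.102 -0.732
  outer loop
   vertex 3.2 3.0 1.2
   vertex 1.8 2.2 2.6
   vertex 1.4 3.4 2.8
  endloop
 endfacet
 facet normal -0.603 -0.264 -0.753
  outer loop
   vertex 3.2 3.0 1.2
   vertex 3.8 2.2 1.0
   vertex 1.8 2.2 2.6
  endloop
 endfacet
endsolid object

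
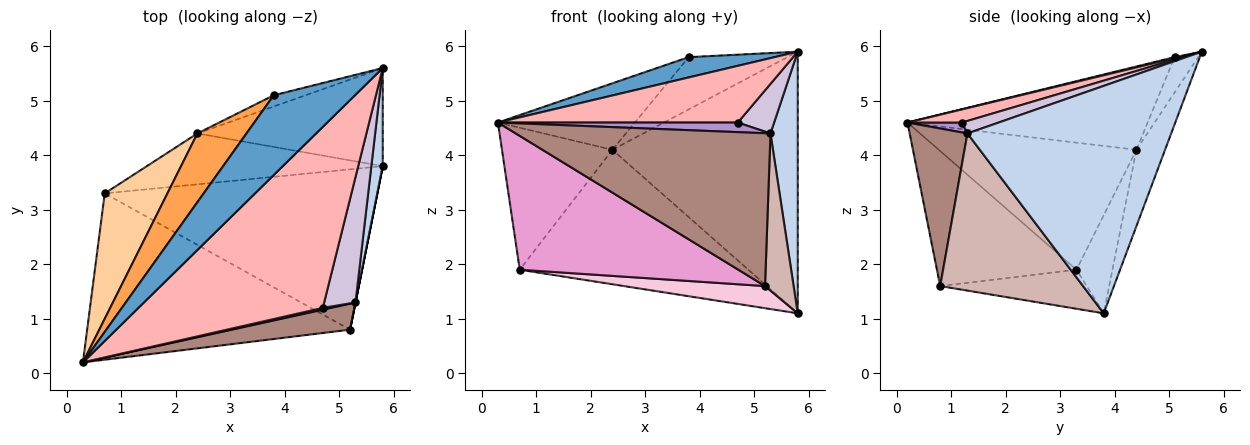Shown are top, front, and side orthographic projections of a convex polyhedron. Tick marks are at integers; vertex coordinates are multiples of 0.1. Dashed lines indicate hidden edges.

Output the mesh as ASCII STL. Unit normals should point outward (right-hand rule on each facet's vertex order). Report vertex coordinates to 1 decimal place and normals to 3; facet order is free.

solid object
 facet normal 0.013 -0.247 0.969
  outer loop
   vertex 3.8 5.1 5.8
   vertex 0.3 0.2 4.6
   vertex 5.8 5.6 5.9
  endloop
 endfacet
 facet normal 0.990 -0.132 0.050
  outer loop
   vertex 5.3 1.3 4.4
   vertex 5.8 3.8 1.1
   vertex 5.8 5.6 5.9
  endloop
 endfacet
 facet normal -0.773 0.441 0.455
  outer loop
   vertex 2.4 4.4 4.1
   vertex 0.3 0.2 4.6
   vertex 3.8 5.1 5.8
  endloop
 endfacet
 facet normal -0.802 0.448 0.396
  outer loop
   vertex 2.4 4.4 4.1
   vertex 0.7 3.3 1.9
   vertex 0.3 0.2 4.6
  endloop
 endfacet
 facet normal -0.228 0.952 -0.204
  outer loop
   vertex 2.4 4.4 4.1
   vertex 3.8 5.1 5.8
   vertex 5.8 5.6 5.9
  endloop
 endfacet
 facet normal -0.143 0.927 -0.348
  outer loop
   vertex 2.4 4.4 4.1
   vertex 5.8 5.6 5.9
   vertex 5.8 3.8 1.1
  endloop
 endfacet
 facet normal -0.146 0.925 -0.350
  outer loop
   vertex 2.4 4.4 4.1
   vertex 5.8 3.8 1.1
   vertex 0.7 3.3 1.9
  endloop
 endfacet
 facet normal 0.068 -0.298 0.952
  outer loop
   vertex 4.7 1.2 4.6
   vertex 5.8 5.6 5.9
   vertex 0.3 0.2 4.6
  endloop
 endfacet
 facet normal 0.218 -0.960 0.175
  outer loop
   vertex 4.7 1.2 4.6
   vertex 0.3 0.2 4.6
   vertex 5.3 1.3 4.4
  endloop
 endfacet
 facet normal 0.348 -0.345 0.872
  outer loop
   vertex 4.7 1.2 4.6
   vertex 5.3 1.3 4.4
   vertex 5.8 5.6 5.9
  endloop
 endfacet
 facet normal 0.218 -0.962 0.164
  outer loop
   vertex 5.2 0.8 1.6
   vertex 5.3 1.3 4.4
   vertex 0.3 0.2 4.6
  endloop
 endfacet
 facet normal 0.981 -0.196 0.000
  outer loop
   vertex 5.2 0.8 1.6
   vertex 5.8 3.8 1.1
   vertex 5.3 1.3 4.4
  endloop
 endfacet
 facet normal -0.372 -0.582 -0.723
  outer loop
   vertex 5.2 0.8 1.6
   vertex 0.3 0.2 4.6
   vertex 0.7 3.3 1.9
  endloop
 endfacet
 facet normal -0.141 -0.135 -0.981
  outer loop
   vertex 5.2 0.8 1.6
   vertex 0.7 3.3 1.9
   vertex 5.8 3.8 1.1
  endloop
 endfacet
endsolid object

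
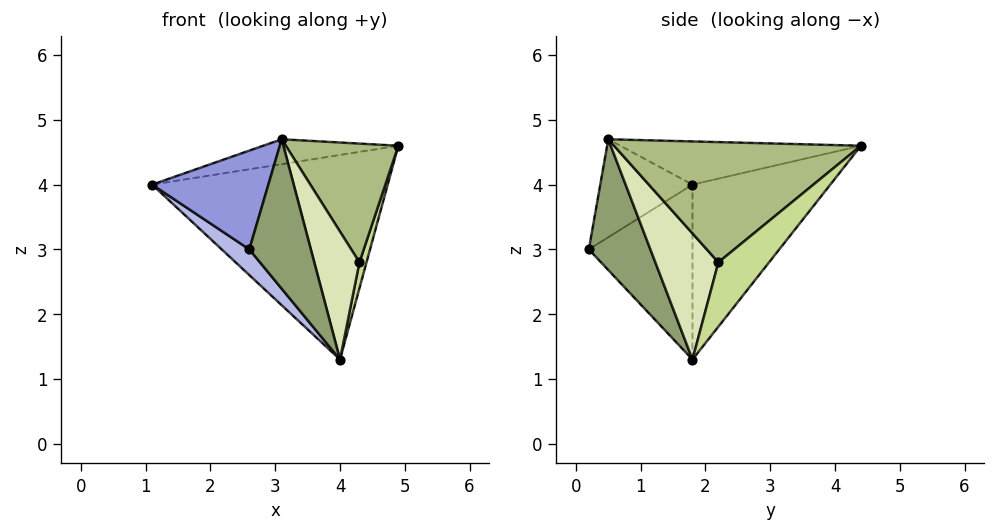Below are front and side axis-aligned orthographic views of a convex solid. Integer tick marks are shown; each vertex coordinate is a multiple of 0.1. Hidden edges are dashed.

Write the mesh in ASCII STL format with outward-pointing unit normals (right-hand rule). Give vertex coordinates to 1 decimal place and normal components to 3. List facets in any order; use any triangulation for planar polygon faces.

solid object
 facet normal -0.246 0.138 0.959
  outer loop
   vertex 3.1 0.5 4.7
   vertex 4.9 4.4 4.6
   vertex 1.1 1.8 4.0
  endloop
 endfacet
 facet normal -0.444 0.759 -0.477
  outer loop
   vertex 4.0 1.8 1.3
   vertex 1.1 1.8 4.0
   vertex 4.9 4.4 4.6
  endloop
 endfacet
 facet normal -0.592 -0.746 0.306
  outer loop
   vertex 2.6 0.2 3.0
   vertex 3.1 0.5 4.7
   vertex 1.1 1.8 4.0
  endloop
 endfacet
 facet normal -0.670 -0.178 -0.720
  outer loop
   vertex 2.6 0.2 3.0
   vertex 1.1 1.8 4.0
   vertex 4.0 1.8 1.3
  endloop
 endfacet
 facet normal 0.705 -0.705 -0.083
  outer loop
   vertex 2.6 0.2 3.0
   vertex 4.0 1.8 1.3
   vertex 3.1 0.5 4.7
  endloop
 endfacet
 facet normal 0.892 -0.406 0.200
  outer loop
   vertex 4.3 2.2 2.8
   vertex 4.9 4.4 4.6
   vertex 3.1 0.5 4.7
  endloop
 endfacet
 facet normal 0.978 -0.136 -0.159
  outer loop
   vertex 4.3 2.2 2.8
   vertex 4.0 1.8 1.3
   vertex 4.9 4.4 4.6
  endloop
 endfacet
 facet normal 0.813 -0.582 -0.007
  outer loop
   vertex 4.3 2.2 2.8
   vertex 3.1 0.5 4.7
   vertex 4.0 1.8 1.3
  endloop
 endfacet
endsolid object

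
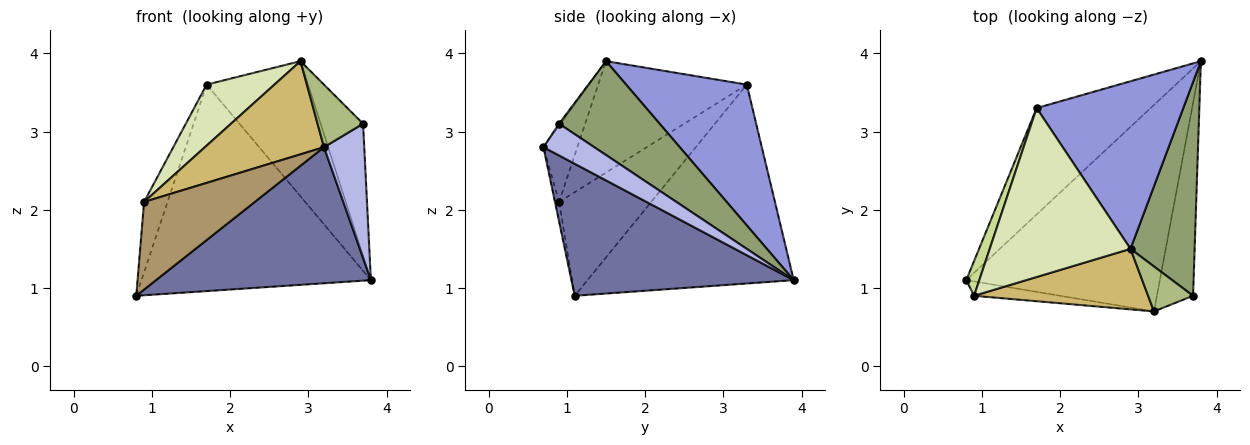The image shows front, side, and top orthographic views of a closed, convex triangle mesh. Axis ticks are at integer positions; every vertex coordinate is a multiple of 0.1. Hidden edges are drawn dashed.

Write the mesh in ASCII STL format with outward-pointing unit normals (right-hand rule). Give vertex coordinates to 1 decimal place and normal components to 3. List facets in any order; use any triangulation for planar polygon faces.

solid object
 facet normal 0.495 -0.478 -0.726
  outer loop
   vertex 3.2 0.7 2.8
   vertex 0.8 1.1 0.9
   vertex 3.8 3.9 1.1
  endloop
 endfacet
 facet normal -0.624 0.694 -0.358
  outer loop
   vertex 1.7 3.3 3.6
   vertex 3.8 3.9 1.1
   vertex 0.8 1.1 0.9
  endloop
 endfacet
 facet normal 0.599 0.503 0.624
  outer loop
   vertex 1.7 3.3 3.6
   vertex 2.9 1.5 3.9
   vertex 3.8 3.9 1.1
  endloop
 endfacet
 facet normal 0.585 -0.463 -0.666
  outer loop
   vertex 3.7 0.9 3.1
   vertex 3.2 0.7 2.8
   vertex 3.8 3.9 1.1
  endloop
 endfacet
 facet normal 0.780 0.329 0.533
  outer loop
   vertex 3.7 0.9 3.1
   vertex 3.8 3.9 1.1
   vertex 2.9 1.5 3.9
  endloop
 endfacet
 facet normal -0.025 -0.812 0.583
  outer loop
   vertex 3.7 0.9 3.1
   vertex 2.9 1.5 3.9
   vertex 3.2 0.7 2.8
  endloop
 endfacet
 facet normal -0.962 0.245 0.121
  outer loop
   vertex 0.9 0.9 2.1
   vertex 1.7 3.3 3.6
   vertex 0.8 1.1 0.9
  endloop
 endfacet
 facet normal -0.597 -0.272 0.754
  outer loop
   vertex 0.9 0.9 2.1
   vertex 2.9 1.5 3.9
   vertex 1.7 3.3 3.6
  endloop
 endfacet
 facet normal -0.037 -0.986 -0.161
  outer loop
   vertex 0.9 0.9 2.1
   vertex 0.8 1.1 0.9
   vertex 3.2 0.7 2.8
  endloop
 endfacet
 facet normal -0.232 -0.816 0.530
  outer loop
   vertex 0.9 0.9 2.1
   vertex 3.2 0.7 2.8
   vertex 2.9 1.5 3.9
  endloop
 endfacet
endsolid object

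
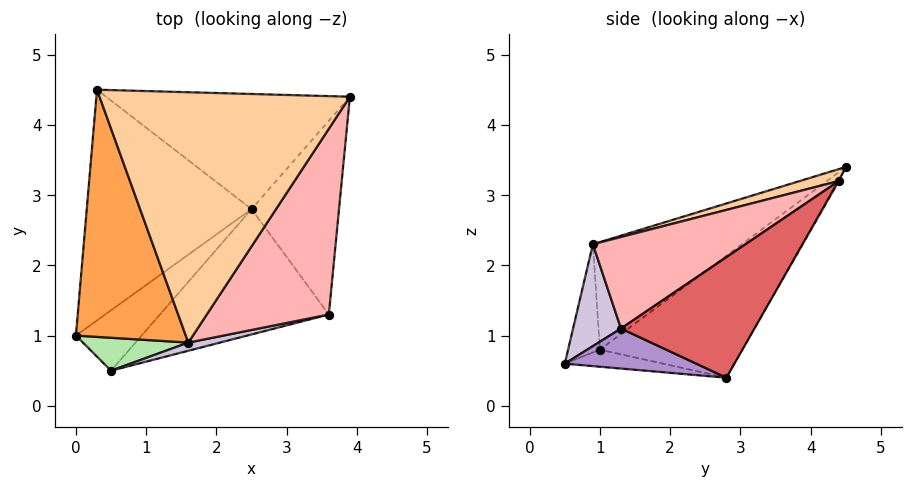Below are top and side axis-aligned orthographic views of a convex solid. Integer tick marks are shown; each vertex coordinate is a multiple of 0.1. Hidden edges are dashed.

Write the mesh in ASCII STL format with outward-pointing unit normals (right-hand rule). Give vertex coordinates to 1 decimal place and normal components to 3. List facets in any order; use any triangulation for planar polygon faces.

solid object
 facet normal -0.499 0.544 -0.674
  outer loop
   vertex 2.5 2.8 0.4
   vertex 0.0 1.0 0.8
   vertex 0.3 4.5 3.4
  endloop
 endfacet
 facet normal -0.003 0.869 -0.495
  outer loop
   vertex 2.5 2.8 0.4
   vertex 0.3 4.5 3.4
   vertex 3.9 4.4 3.2
  endloop
 endfacet
 facet normal -0.633 -0.426 0.647
  outer loop
   vertex 1.6 0.9 2.3
   vertex 0.3 4.5 3.4
   vertex 0.0 1.0 0.8
  endloop
 endfacet
 facet normal 0.046 -0.277 0.960
  outer loop
   vertex 1.6 0.9 2.3
   vertex 3.9 4.4 3.2
   vertex 0.3 4.5 3.4
  endloop
 endfacet
 facet normal -0.250 0.134 -0.959
  outer loop
   vertex 0.5 0.5 0.6
   vertex 0.0 1.0 0.8
   vertex 2.5 2.8 0.4
  endloop
 endfacet
 facet normal -0.508 -0.705 0.495
  outer loop
   vertex 0.5 0.5 0.6
   vertex 1.6 0.9 2.3
   vertex 0.0 1.0 0.8
  endloop
 endfacet
 facet normal 0.771 0.304 -0.559
  outer loop
   vertex 3.6 1.3 1.1
   vertex 2.5 2.8 0.4
   vertex 3.9 4.4 3.2
  endloop
 endfacet
 facet normal 0.514 -0.514 0.686
  outer loop
   vertex 3.6 1.3 1.1
   vertex 3.9 4.4 3.2
   vertex 1.6 0.9 2.3
  endloop
 endfacet
 facet normal 0.222 -0.274 -0.936
  outer loop
   vertex 3.6 1.3 1.1
   vertex 0.5 0.5 0.6
   vertex 2.5 2.8 0.4
  endloop
 endfacet
 facet normal 0.238 -0.968 0.074
  outer loop
   vertex 3.6 1.3 1.1
   vertex 1.6 0.9 2.3
   vertex 0.5 0.5 0.6
  endloop
 endfacet
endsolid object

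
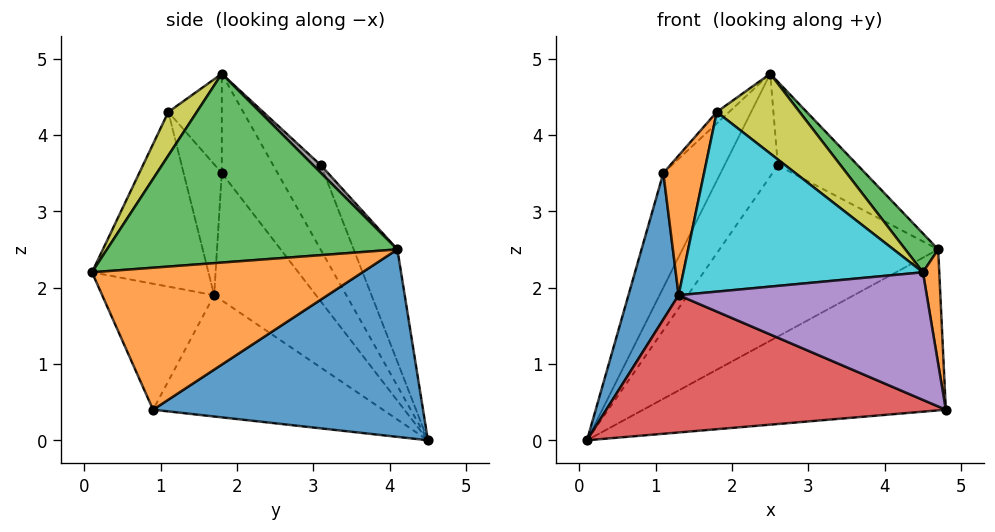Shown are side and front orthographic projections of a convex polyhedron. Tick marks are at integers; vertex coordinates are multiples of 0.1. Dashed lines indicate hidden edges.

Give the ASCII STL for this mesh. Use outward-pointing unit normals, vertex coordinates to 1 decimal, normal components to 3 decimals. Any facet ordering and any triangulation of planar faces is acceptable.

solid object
 facet normal 0.447 0.501 -0.742
  outer loop
   vertex 4.7 4.1 2.5
   vertex 4.8 0.9 0.4
   vertex 0.1 4.5 0.0
  endloop
 endfacet
 facet normal 0.989 -0.060 0.138
  outer loop
   vertex 4.7 4.1 2.5
   vertex 4.5 0.1 2.2
   vertex 4.8 0.9 0.4
  endloop
 endfacet
 facet normal 0.762 -0.086 0.642
  outer loop
   vertex 4.7 4.1 2.5
   vertex 2.5 1.8 4.8
   vertex 4.5 0.1 2.2
  endloop
 endfacet
 facet normal -0.424 -0.626 -0.655
  outer loop
   vertex 1.3 1.7 1.9
   vertex 0.1 4.5 0.0
   vertex 4.8 0.9 0.4
  endloop
 endfacet
 facet normal -0.372 -0.824 -0.428
  outer loop
   vertex 1.3 1.7 1.9
   vertex 4.8 0.9 0.4
   vertex 4.5 0.1 2.2
  endloop
 endfacet
 facet normal -0.532 0.596 0.601
  outer loop
   vertex 2.6 3.1 3.6
   vertex 0.1 4.5 0.0
   vertex 2.5 1.8 4.8
  endloop
 endfacet
 facet normal -0.174 0.871 0.460
  outer loop
   vertex 2.6 3.1 3.6
   vertex 4.7 4.1 2.5
   vertex 0.1 4.5 0.0
  endloop
 endfacet
 facet normal 0.064 0.674 0.736
  outer loop
   vertex 2.6 3.1 3.6
   vertex 2.5 1.8 4.8
   vertex 4.7 4.1 2.5
  endloop
 endfacet
 facet normal 0.246 -0.714 0.656
  outer loop
   vertex 1.8 1.1 4.3
   vertex 4.5 0.1 2.2
   vertex 2.5 1.8 4.8
  endloop
 endfacet
 facet normal -0.433 -0.891 -0.133
  outer loop
   vertex 1.8 1.1 4.3
   vertex 1.3 1.7 1.9
   vertex 4.5 0.1 2.2
  endloop
 endfacet
 facet normal -0.894 -0.440 -0.084
  outer loop
   vertex 1.1 1.8 3.5
   vertex 0.1 4.5 0.0
   vertex 1.3 1.7 1.9
  endloop
 endfacet
 facet normal -0.683 -0.729 -0.040
  outer loop
   vertex 1.1 1.8 3.5
   vertex 1.3 1.7 1.9
   vertex 1.8 1.1 4.3
  endloop
 endfacet
 facet normal -0.558 0.572 0.601
  outer loop
   vertex 1.1 1.8 3.5
   vertex 2.5 1.8 4.8
   vertex 0.1 4.5 0.0
  endloop
 endfacet
 facet normal -0.672 0.155 0.724
  outer loop
   vertex 1.1 1.8 3.5
   vertex 1.8 1.1 4.3
   vertex 2.5 1.8 4.8
  endloop
 endfacet
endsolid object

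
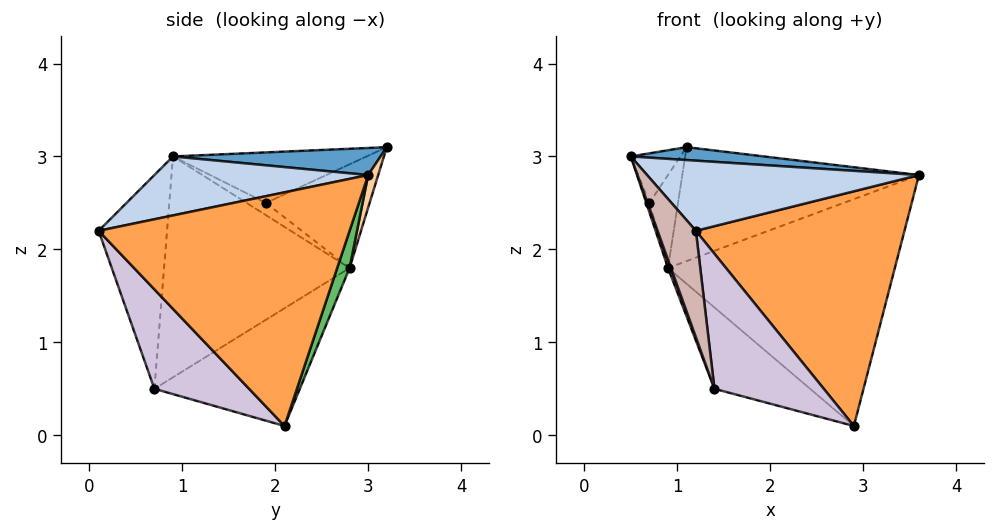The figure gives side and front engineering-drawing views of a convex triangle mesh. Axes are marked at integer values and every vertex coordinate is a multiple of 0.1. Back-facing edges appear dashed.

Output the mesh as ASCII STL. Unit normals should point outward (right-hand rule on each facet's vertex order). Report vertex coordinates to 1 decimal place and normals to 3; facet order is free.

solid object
 facet normal 0.113 -0.073 0.991
  outer loop
   vertex 1.1 3.2 3.1
   vertex 0.5 0.9 3.0
   vertex 3.6 3.0 2.8
  endloop
 endfacet
 facet normal 0.372 -0.473 0.799
  outer loop
   vertex 1.2 0.1 2.2
   vertex 3.6 3.0 2.8
   vertex 0.5 0.9 3.0
  endloop
 endfacet
 facet normal 0.769 -0.639 0.014
  outer loop
   vertex 1.2 0.1 2.2
   vertex 2.9 2.1 0.1
   vertex 3.6 3.0 2.8
  endloop
 endfacet
 facet normal 0.040 0.953 -0.300
  outer loop
   vertex 0.9 2.8 1.8
   vertex 1.1 3.2 3.1
   vertex 3.6 3.0 2.8
  endloop
 endfacet
 facet normal 0.052 0.943 -0.328
  outer loop
   vertex 0.9 2.8 1.8
   vertex 3.6 3.0 2.8
   vertex 2.9 2.1 0.1
  endloop
 endfacet
 facet normal -0.963 0.247 0.108
  outer loop
   vertex 0.7 1.9 2.5
   vertex 0.5 0.9 3.0
   vertex 1.1 3.2 3.1
  endloop
 endfacet
 facet normal -0.984 0.157 -0.079
  outer loop
   vertex 0.7 1.9 2.5
   vertex 0.9 2.8 1.8
   vertex 0.5 0.9 3.0
  endloop
 endfacet
 facet normal -0.962 0.265 0.066
  outer loop
   vertex 0.7 1.9 2.5
   vertex 1.1 3.2 3.1
   vertex 0.9 2.8 1.8
  endloop
 endfacet
 facet normal -0.532 0.350 -0.771
  outer loop
   vertex 1.4 0.7 0.5
   vertex 0.9 2.8 1.8
   vertex 2.9 2.1 0.1
  endloop
 endfacet
 facet normal 0.643 -0.743 -0.186
  outer loop
   vertex 1.4 0.7 0.5
   vertex 2.9 2.1 0.1
   vertex 1.2 0.1 2.2
  endloop
 endfacet
 facet normal -0.941 -0.015 -0.338
  outer loop
   vertex 1.4 0.7 0.5
   vertex 0.5 0.9 3.0
   vertex 0.9 2.8 1.8
  endloop
 endfacet
 facet normal -0.841 -0.471 -0.265
  outer loop
   vertex 1.4 0.7 0.5
   vertex 1.2 0.1 2.2
   vertex 0.5 0.9 3.0
  endloop
 endfacet
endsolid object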